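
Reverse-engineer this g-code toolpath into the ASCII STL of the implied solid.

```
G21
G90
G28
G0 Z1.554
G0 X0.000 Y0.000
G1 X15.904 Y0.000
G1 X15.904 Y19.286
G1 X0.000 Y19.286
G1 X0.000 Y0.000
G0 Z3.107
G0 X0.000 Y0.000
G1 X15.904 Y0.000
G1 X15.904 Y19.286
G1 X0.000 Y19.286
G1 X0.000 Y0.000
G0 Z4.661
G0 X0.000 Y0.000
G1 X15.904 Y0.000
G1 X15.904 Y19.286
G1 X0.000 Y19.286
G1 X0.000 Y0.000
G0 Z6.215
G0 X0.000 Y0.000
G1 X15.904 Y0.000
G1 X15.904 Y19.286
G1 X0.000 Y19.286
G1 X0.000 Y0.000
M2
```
solid part
  facet normal 0.0000 0.0000 -1.0000
    outer loop
      vertex 15.904 19.286 0.000
      vertex 15.904 0.000 0.000
      vertex 0.000 0.000 0.000
    endloop
  endfacet
  facet normal 0.0000 0.0000 -1.0000
    outer loop
      vertex 0.000 19.286 0.000
      vertex 15.904 19.286 0.000
      vertex 0.000 0.000 0.000
    endloop
  endfacet
  facet normal 0.0000 0.0000 1.0000
    outer loop
      vertex 0.000 0.000 6.215
      vertex 15.904 0.000 6.215
      vertex 15.904 19.286 6.215
    endloop
  endfacet
  facet normal 0.0000 0.0000 1.0000
    outer loop
      vertex 0.000 0.000 6.215
      vertex 15.904 19.286 6.215
      vertex 0.000 19.286 6.215
    endloop
  endfacet
  facet normal 0.0000 -1.0000 0.0000
    outer loop
      vertex 0.000 0.000 0.000
      vertex 15.904 0.000 0.000
      vertex 15.904 0.000 6.215
    endloop
  endfacet
  facet normal 0.0000 -1.0000 0.0000
    outer loop
      vertex 0.000 0.000 0.000
      vertex 15.904 0.000 6.215
      vertex 0.000 0.000 6.215
    endloop
  endfacet
  facet normal 0.0000 1.0000 0.0000
    outer loop
      vertex 15.904 19.286 6.215
      vertex 15.904 19.286 0.000
      vertex 0.000 19.286 0.000
    endloop
  endfacet
  facet normal 0.0000 1.0000 0.0000
    outer loop
      vertex 0.000 19.286 6.215
      vertex 15.904 19.286 6.215
      vertex 0.000 19.286 0.000
    endloop
  endfacet
  facet normal -1.0000 0.0000 0.0000
    outer loop
      vertex 0.000 19.286 6.215
      vertex 0.000 19.286 0.000
      vertex 0.000 0.000 0.000
    endloop
  endfacet
  facet normal -1.0000 0.0000 0.0000
    outer loop
      vertex 0.000 0.000 6.215
      vertex 0.000 19.286 6.215
      vertex 0.000 0.000 0.000
    endloop
  endfacet
  facet normal 1.0000 0.0000 0.0000
    outer loop
      vertex 15.904 0.000 0.000
      vertex 15.904 19.286 0.000
      vertex 15.904 19.286 6.215
    endloop
  endfacet
  facet normal 1.0000 0.0000 0.0000
    outer loop
      vertex 15.904 0.000 0.000
      vertex 15.904 19.286 6.215
      vertex 15.904 0.000 6.215
    endloop
  endfacet
endsolid part

The G0 Z moves step by Δz≈1.554 mm. Every layer's G1 loop is the same polygon, so the solid is a straight extrusion of it from z=0 to z≈6.21. Closing with flat bottom and top caps and triangulating gives 12 facets — a rectangular box, roughly 15.9 × 19.3 mm footprint and 6.21 mm tall.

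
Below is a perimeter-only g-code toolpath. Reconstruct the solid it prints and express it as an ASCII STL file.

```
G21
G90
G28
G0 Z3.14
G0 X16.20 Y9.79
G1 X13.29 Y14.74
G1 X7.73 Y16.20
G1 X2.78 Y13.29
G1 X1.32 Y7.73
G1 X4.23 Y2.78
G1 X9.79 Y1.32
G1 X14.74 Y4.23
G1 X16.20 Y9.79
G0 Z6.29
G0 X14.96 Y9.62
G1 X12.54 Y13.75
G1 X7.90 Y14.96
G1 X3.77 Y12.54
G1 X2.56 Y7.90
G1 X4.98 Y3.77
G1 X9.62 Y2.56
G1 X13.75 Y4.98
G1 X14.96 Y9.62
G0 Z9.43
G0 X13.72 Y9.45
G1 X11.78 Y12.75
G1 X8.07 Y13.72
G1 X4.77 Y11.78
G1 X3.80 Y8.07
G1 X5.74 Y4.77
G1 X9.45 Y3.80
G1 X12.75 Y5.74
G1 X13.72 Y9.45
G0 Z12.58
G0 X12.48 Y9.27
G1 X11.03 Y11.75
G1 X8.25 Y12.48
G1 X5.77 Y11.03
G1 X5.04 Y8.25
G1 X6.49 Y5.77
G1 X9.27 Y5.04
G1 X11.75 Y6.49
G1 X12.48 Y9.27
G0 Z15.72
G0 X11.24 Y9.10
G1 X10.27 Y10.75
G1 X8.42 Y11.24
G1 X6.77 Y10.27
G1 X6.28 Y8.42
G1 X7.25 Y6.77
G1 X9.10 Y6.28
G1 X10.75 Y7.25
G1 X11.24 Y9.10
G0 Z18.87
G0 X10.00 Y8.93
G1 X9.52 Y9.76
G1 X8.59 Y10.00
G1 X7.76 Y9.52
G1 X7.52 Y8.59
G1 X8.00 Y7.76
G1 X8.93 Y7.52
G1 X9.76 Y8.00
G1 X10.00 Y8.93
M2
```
solid part
  facet normal 0.0000 0.0000 -1.0000
    outer loop
      vertex 7.56 17.44 0.00
      vertex 14.05 15.74 0.00
      vertex 17.44 9.96 0.00
    endloop
  endfacet
  facet normal 0.0000 0.0000 -1.0000
    outer loop
      vertex 1.78 14.05 0.00
      vertex 7.56 17.44 0.00
      vertex 17.44 9.96 0.00
    endloop
  endfacet
  facet normal 0.0000 0.0000 -1.0000
    outer loop
      vertex 0.08 7.56 0.00
      vertex 1.78 14.05 0.00
      vertex 17.44 9.96 0.00
    endloop
  endfacet
  facet normal 0.0000 0.0000 -1.0000
    outer loop
      vertex 3.47 1.78 0.00
      vertex 0.08 7.56 0.00
      vertex 17.44 9.96 0.00
    endloop
  endfacet
  facet normal 0.0000 0.0000 -1.0000
    outer loop
      vertex 9.96 0.08 0.00
      vertex 3.47 1.78 0.00
      vertex 17.44 9.96 0.00
    endloop
  endfacet
  facet normal 0.0000 0.0000 -1.0000
    outer loop
      vertex 15.74 3.47 0.00
      vertex 9.96 0.08 0.00
      vertex 17.44 9.96 0.00
    endloop
  endfacet
  facet normal 0.8096 0.4748 0.3452
    outer loop
      vertex 17.44 9.96 0.00
      vertex 14.05 15.74 0.00
      vertex 8.76 8.76 22.01
    endloop
  endfacet
  facet normal 0.2378 0.9079 0.3451
    outer loop
      vertex 14.05 15.74 0.00
      vertex 7.56 17.44 0.00
      vertex 8.76 8.76 22.01
    endloop
  endfacet
  facet normal -0.4748 0.8096 0.3452
    outer loop
      vertex 7.56 17.44 0.00
      vertex 1.78 14.05 0.00
      vertex 8.76 8.76 22.01
    endloop
  endfacet
  facet normal -0.9079 0.2378 0.3451
    outer loop
      vertex 1.78 14.05 0.00
      vertex 0.08 7.56 0.00
      vertex 8.76 8.76 22.01
    endloop
  endfacet
  facet normal -0.8096 -0.4748 0.3452
    outer loop
      vertex 0.08 7.56 0.00
      vertex 3.47 1.78 0.00
      vertex 8.76 8.76 22.01
    endloop
  endfacet
  facet normal -0.2378 -0.9079 0.3451
    outer loop
      vertex 3.47 1.78 0.00
      vertex 9.96 0.08 0.00
      vertex 8.76 8.76 22.01
    endloop
  endfacet
  facet normal 0.4748 -0.8096 0.3452
    outer loop
      vertex 9.96 0.08 0.00
      vertex 15.74 3.47 0.00
      vertex 8.76 8.76 22.01
    endloop
  endfacet
  facet normal 0.9079 -0.2378 0.3451
    outer loop
      vertex 15.74 3.47 0.00
      vertex 17.44 9.96 0.00
      vertex 8.76 8.76 22.01
    endloop
  endfacet
endsolid part

The G0 Z moves step by Δz≈3.14 mm. The G1 loops shrink linearly with z, so the solid tapers from its base footprint up to z≈22. Closing with a flat bottom cap and the tapered top and triangulating gives 14 facets — a regular 8-sided pyramid, base circumscribed radius ≈ 8.76 mm, apex at z ≈ 22 mm.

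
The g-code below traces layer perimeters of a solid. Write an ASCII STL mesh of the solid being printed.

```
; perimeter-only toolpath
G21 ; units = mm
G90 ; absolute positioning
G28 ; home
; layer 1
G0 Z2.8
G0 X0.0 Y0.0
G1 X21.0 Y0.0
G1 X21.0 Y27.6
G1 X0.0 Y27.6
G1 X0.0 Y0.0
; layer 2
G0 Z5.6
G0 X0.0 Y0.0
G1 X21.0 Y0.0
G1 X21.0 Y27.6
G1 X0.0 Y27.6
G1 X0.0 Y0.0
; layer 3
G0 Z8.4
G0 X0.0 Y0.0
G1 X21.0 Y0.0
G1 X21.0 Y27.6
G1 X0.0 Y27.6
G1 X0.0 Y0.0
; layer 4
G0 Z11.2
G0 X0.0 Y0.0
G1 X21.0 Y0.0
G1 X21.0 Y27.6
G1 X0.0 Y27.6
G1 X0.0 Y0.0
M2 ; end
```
solid part
  facet normal 0.0000 0.0000 -1.0000
    outer loop
      vertex 21.0 27.6 0.0
      vertex 21.0 0.0 0.0
      vertex 0.0 0.0 0.0
    endloop
  endfacet
  facet normal 0.0000 0.0000 -1.0000
    outer loop
      vertex 0.0 27.6 0.0
      vertex 21.0 27.6 0.0
      vertex 0.0 0.0 0.0
    endloop
  endfacet
  facet normal 0.0000 0.0000 1.0000
    outer loop
      vertex 0.0 0.0 11.2
      vertex 21.0 0.0 11.2
      vertex 21.0 27.6 11.2
    endloop
  endfacet
  facet normal 0.0000 0.0000 1.0000
    outer loop
      vertex 0.0 0.0 11.2
      vertex 21.0 27.6 11.2
      vertex 0.0 27.6 11.2
    endloop
  endfacet
  facet normal 0.0000 -1.0000 0.0000
    outer loop
      vertex 0.0 0.0 0.0
      vertex 21.0 0.0 0.0
      vertex 21.0 0.0 11.2
    endloop
  endfacet
  facet normal 0.0000 -1.0000 0.0000
    outer loop
      vertex 0.0 0.0 0.0
      vertex 21.0 0.0 11.2
      vertex 0.0 0.0 11.2
    endloop
  endfacet
  facet normal 0.0000 1.0000 0.0000
    outer loop
      vertex 21.0 27.6 11.2
      vertex 21.0 27.6 0.0
      vertex 0.0 27.6 0.0
    endloop
  endfacet
  facet normal 0.0000 1.0000 0.0000
    outer loop
      vertex 0.0 27.6 11.2
      vertex 21.0 27.6 11.2
      vertex 0.0 27.6 0.0
    endloop
  endfacet
  facet normal -1.0000 0.0000 0.0000
    outer loop
      vertex 0.0 27.6 11.2
      vertex 0.0 27.6 0.0
      vertex 0.0 0.0 0.0
    endloop
  endfacet
  facet normal -1.0000 0.0000 0.0000
    outer loop
      vertex 0.0 0.0 11.2
      vertex 0.0 27.6 11.2
      vertex 0.0 0.0 0.0
    endloop
  endfacet
  facet normal 1.0000 0.0000 0.0000
    outer loop
      vertex 21.0 0.0 0.0
      vertex 21.0 27.6 0.0
      vertex 21.0 27.6 11.2
    endloop
  endfacet
  facet normal 1.0000 0.0000 0.0000
    outer loop
      vertex 21.0 0.0 0.0
      vertex 21.0 27.6 11.2
      vertex 21.0 0.0 11.2
    endloop
  endfacet
endsolid part

The G0 Z moves step by Δz≈2.8 mm. Every layer's G1 loop is the same polygon, so the solid is a straight extrusion of it from z=0 to z≈11.2. Closing with flat bottom and top caps and triangulating gives 12 facets — a rectangular box, roughly 21 × 27.6 mm footprint and 11.2 mm tall.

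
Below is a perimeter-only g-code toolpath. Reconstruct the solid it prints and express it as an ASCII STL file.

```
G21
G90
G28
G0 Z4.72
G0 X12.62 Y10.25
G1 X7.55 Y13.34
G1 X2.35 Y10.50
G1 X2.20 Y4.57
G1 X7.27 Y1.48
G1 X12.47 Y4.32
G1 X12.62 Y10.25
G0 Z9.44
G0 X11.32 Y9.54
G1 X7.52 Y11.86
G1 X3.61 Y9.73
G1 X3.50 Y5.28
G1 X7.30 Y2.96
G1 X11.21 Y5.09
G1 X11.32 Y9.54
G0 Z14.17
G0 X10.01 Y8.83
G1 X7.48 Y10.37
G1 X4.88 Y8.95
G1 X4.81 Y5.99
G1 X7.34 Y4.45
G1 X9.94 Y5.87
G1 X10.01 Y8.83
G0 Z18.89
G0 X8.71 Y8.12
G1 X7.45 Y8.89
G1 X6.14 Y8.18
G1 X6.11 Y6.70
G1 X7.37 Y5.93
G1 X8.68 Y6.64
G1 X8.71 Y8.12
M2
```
solid part
  facet normal 0.0000 0.0000 -1.0000
    outer loop
      vertex 1.08 11.27 0.00
      vertex 7.59 14.82 0.00
      vertex 13.92 10.96 0.00
    endloop
  endfacet
  facet normal 0.0000 0.0000 -1.0000
    outer loop
      vertex 0.90 3.86 0.00
      vertex 1.08 11.27 0.00
      vertex 13.92 10.96 0.00
    endloop
  endfacet
  facet normal 0.0000 0.0000 -1.0000
    outer loop
      vertex 7.23 0.00 0.00
      vertex 0.90 3.86 0.00
      vertex 13.92 10.96 0.00
    endloop
  endfacet
  facet normal 0.0000 0.0000 -1.0000
    outer loop
      vertex 13.74 3.55 0.00
      vertex 7.23 0.00 0.00
      vertex 13.92 10.96 0.00
    endloop
  endfacet
  facet normal 0.5024 0.8239 0.2624
    outer loop
      vertex 13.92 10.96 0.00
      vertex 7.59 14.82 0.00
      vertex 7.41 7.41 23.61
    endloop
  endfacet
  facet normal -0.4620 0.8472 0.2624
    outer loop
      vertex 7.59 14.82 0.00
      vertex 1.08 11.27 0.00
      vertex 7.41 7.41 23.61
    endloop
  endfacet
  facet normal -0.9647 0.0234 0.2625
    outer loop
      vertex 1.08 11.27 0.00
      vertex 0.90 3.86 0.00
      vertex 7.41 7.41 23.61
    endloop
  endfacet
  facet normal -0.5024 -0.8239 0.2624
    outer loop
      vertex 0.90 3.86 0.00
      vertex 7.23 0.00 0.00
      vertex 7.41 7.41 23.61
    endloop
  endfacet
  facet normal 0.4620 -0.8472 0.2624
    outer loop
      vertex 7.23 0.00 0.00
      vertex 13.74 3.55 0.00
      vertex 7.41 7.41 23.61
    endloop
  endfacet
  facet normal 0.9647 -0.0234 0.2625
    outer loop
      vertex 13.74 3.55 0.00
      vertex 13.92 10.96 0.00
      vertex 7.41 7.41 23.61
    endloop
  endfacet
endsolid part

The G0 Z moves step by Δz≈4.72 mm. The G1 loops shrink linearly with z, so the solid tapers from its base footprint up to z≈23.6. Closing with a flat bottom cap and the tapered top and triangulating gives 10 facets — a regular 6-sided pyramid, base circumscribed radius ≈ 7.41 mm, apex at z ≈ 23.6 mm.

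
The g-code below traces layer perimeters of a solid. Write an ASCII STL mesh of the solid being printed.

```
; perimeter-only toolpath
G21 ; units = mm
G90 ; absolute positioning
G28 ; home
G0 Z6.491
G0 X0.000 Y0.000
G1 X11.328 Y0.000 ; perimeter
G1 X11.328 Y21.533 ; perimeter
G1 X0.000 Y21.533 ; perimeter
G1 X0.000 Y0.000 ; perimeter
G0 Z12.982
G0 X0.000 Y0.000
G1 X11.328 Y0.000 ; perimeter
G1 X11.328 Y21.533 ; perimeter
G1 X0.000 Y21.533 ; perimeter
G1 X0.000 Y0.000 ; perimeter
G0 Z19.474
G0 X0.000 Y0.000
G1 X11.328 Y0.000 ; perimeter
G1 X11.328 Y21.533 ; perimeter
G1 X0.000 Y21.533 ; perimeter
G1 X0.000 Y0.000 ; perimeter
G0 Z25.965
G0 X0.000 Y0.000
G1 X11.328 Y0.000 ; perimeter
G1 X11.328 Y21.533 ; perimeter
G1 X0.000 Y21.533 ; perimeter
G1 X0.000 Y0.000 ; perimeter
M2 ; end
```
solid part
  facet normal 0.0000 0.0000 -1.0000
    outer loop
      vertex 11.328 21.533 0.000
      vertex 11.328 0.000 0.000
      vertex 0.000 0.000 0.000
    endloop
  endfacet
  facet normal 0.0000 0.0000 -1.0000
    outer loop
      vertex 0.000 21.533 0.000
      vertex 11.328 21.533 0.000
      vertex 0.000 0.000 0.000
    endloop
  endfacet
  facet normal 0.0000 0.0000 1.0000
    outer loop
      vertex 0.000 0.000 25.965
      vertex 11.328 0.000 25.965
      vertex 11.328 21.533 25.965
    endloop
  endfacet
  facet normal 0.0000 0.0000 1.0000
    outer loop
      vertex 0.000 0.000 25.965
      vertex 11.328 21.533 25.965
      vertex 0.000 21.533 25.965
    endloop
  endfacet
  facet normal 0.0000 -1.0000 0.0000
    outer loop
      vertex 0.000 0.000 0.000
      vertex 11.328 0.000 0.000
      vertex 11.328 0.000 25.965
    endloop
  endfacet
  facet normal 0.0000 -1.0000 0.0000
    outer loop
      vertex 0.000 0.000 0.000
      vertex 11.328 0.000 25.965
      vertex 0.000 0.000 25.965
    endloop
  endfacet
  facet normal 0.0000 1.0000 0.0000
    outer loop
      vertex 11.328 21.533 25.965
      vertex 11.328 21.533 0.000
      vertex 0.000 21.533 0.000
    endloop
  endfacet
  facet normal 0.0000 1.0000 0.0000
    outer loop
      vertex 0.000 21.533 25.965
      vertex 11.328 21.533 25.965
      vertex 0.000 21.533 0.000
    endloop
  endfacet
  facet normal -1.0000 0.0000 0.0000
    outer loop
      vertex 0.000 21.533 25.965
      vertex 0.000 21.533 0.000
      vertex 0.000 0.000 0.000
    endloop
  endfacet
  facet normal -1.0000 0.0000 0.0000
    outer loop
      vertex 0.000 0.000 25.965
      vertex 0.000 21.533 25.965
      vertex 0.000 0.000 0.000
    endloop
  endfacet
  facet normal 1.0000 0.0000 0.0000
    outer loop
      vertex 11.328 0.000 0.000
      vertex 11.328 21.533 0.000
      vertex 11.328 21.533 25.965
    endloop
  endfacet
  facet normal 1.0000 0.0000 0.0000
    outer loop
      vertex 11.328 0.000 0.000
      vertex 11.328 21.533 25.965
      vertex 11.328 0.000 25.965
    endloop
  endfacet
endsolid part

The G0 Z moves step by Δz≈6.491 mm. Every layer's G1 loop is the same polygon, so the solid is a straight extrusion of it from z=0 to z≈26. Closing with flat bottom and top caps and triangulating gives 12 facets — a rectangular box, roughly 11.3 × 21.5 mm footprint and 26 mm tall.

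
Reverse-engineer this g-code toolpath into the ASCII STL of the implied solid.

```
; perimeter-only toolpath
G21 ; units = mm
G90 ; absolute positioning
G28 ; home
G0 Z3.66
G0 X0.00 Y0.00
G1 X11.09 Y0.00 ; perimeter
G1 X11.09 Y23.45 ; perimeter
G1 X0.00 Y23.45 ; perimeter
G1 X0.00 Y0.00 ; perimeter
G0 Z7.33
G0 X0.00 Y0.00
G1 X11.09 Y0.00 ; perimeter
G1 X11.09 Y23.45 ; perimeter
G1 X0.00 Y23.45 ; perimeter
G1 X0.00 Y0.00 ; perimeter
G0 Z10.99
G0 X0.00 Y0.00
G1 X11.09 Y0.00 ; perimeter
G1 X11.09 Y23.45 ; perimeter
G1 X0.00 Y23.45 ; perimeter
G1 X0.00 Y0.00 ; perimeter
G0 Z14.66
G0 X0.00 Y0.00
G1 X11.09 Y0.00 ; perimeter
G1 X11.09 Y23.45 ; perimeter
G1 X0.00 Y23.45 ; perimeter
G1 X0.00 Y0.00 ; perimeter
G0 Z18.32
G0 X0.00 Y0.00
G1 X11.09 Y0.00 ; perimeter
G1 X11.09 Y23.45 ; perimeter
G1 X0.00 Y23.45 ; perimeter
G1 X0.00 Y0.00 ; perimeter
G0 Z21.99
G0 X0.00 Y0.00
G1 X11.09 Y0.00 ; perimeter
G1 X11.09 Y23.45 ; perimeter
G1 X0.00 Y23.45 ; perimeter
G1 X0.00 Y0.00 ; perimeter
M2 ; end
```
solid part
  facet normal 0.0000 0.0000 -1.0000
    outer loop
      vertex 11.09 23.45 0.00
      vertex 11.09 0.00 0.00
      vertex 0.00 0.00 0.00
    endloop
  endfacet
  facet normal 0.0000 0.0000 -1.0000
    outer loop
      vertex 0.00 23.45 0.00
      vertex 11.09 23.45 0.00
      vertex 0.00 0.00 0.00
    endloop
  endfacet
  facet normal 0.0000 0.0000 1.0000
    outer loop
      vertex 0.00 0.00 21.99
      vertex 11.09 0.00 21.99
      vertex 11.09 23.45 21.99
    endloop
  endfacet
  facet normal 0.0000 0.0000 1.0000
    outer loop
      vertex 0.00 0.00 21.99
      vertex 11.09 23.45 21.99
      vertex 0.00 23.45 21.99
    endloop
  endfacet
  facet normal 0.0000 -1.0000 0.0000
    outer loop
      vertex 0.00 0.00 0.00
      vertex 11.09 0.00 0.00
      vertex 11.09 0.00 21.99
    endloop
  endfacet
  facet normal 0.0000 -1.0000 0.0000
    outer loop
      vertex 0.00 0.00 0.00
      vertex 11.09 0.00 21.99
      vertex 0.00 0.00 21.99
    endloop
  endfacet
  facet normal 0.0000 1.0000 0.0000
    outer loop
      vertex 11.09 23.45 21.99
      vertex 11.09 23.45 0.00
      vertex 0.00 23.45 0.00
    endloop
  endfacet
  facet normal 0.0000 1.0000 0.0000
    outer loop
      vertex 0.00 23.45 21.99
      vertex 11.09 23.45 21.99
      vertex 0.00 23.45 0.00
    endloop
  endfacet
  facet normal -1.0000 0.0000 0.0000
    outer loop
      vertex 0.00 23.45 21.99
      vertex 0.00 23.45 0.00
      vertex 0.00 0.00 0.00
    endloop
  endfacet
  facet normal -1.0000 0.0000 0.0000
    outer loop
      vertex 0.00 0.00 21.99
      vertex 0.00 23.45 21.99
      vertex 0.00 0.00 0.00
    endloop
  endfacet
  facet normal 1.0000 0.0000 0.0000
    outer loop
      vertex 11.09 0.00 0.00
      vertex 11.09 23.45 0.00
      vertex 11.09 23.45 21.99
    endloop
  endfacet
  facet normal 1.0000 0.0000 0.0000
    outer loop
      vertex 11.09 0.00 0.00
      vertex 11.09 23.45 21.99
      vertex 11.09 0.00 21.99
    endloop
  endfacet
endsolid part

The G0 Z moves step by Δz≈3.66 mm. Every layer's G1 loop is the same polygon, so the solid is a straight extrusion of it from z=0 to z≈22. Closing with flat bottom and top caps and triangulating gives 12 facets — a rectangular box, roughly 11.1 × 23.4 mm footprint and 22 mm tall.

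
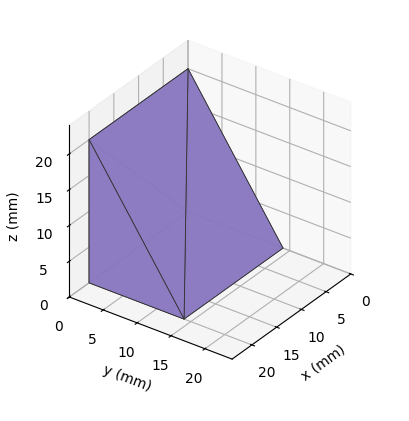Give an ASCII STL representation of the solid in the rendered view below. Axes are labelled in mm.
Reading the render: the shape is a wedge (ramp): 20 × 14 mm base, rising to 20 mm along the y=0 edge and sloping linearly to z=0 at y=14 (dimensions read to the nearest mm from the axis ticks). For the STL, each face is triangulated and given an outward normal.

solid part
  facet normal 0.0000 0.0000 -1.0000
    outer loop
      vertex 20.00 14.00 0.00
      vertex 20.00 0.00 0.00
      vertex 0.00 0.00 0.00
    endloop
  endfacet
  facet normal 0.0000 0.0000 -1.0000
    outer loop
      vertex 0.00 14.00 0.00
      vertex 20.00 14.00 0.00
      vertex 0.00 0.00 0.00
    endloop
  endfacet
  facet normal 0.0000 -1.0000 0.0000
    outer loop
      vertex 0.00 0.00 0.00
      vertex 20.00 0.00 0.00
      vertex 20.00 0.00 20.00
    endloop
  endfacet
  facet normal 0.0000 -1.0000 0.0000
    outer loop
      vertex 0.00 0.00 0.00
      vertex 20.00 0.00 20.00
      vertex 0.00 0.00 20.00
    endloop
  endfacet
  facet normal 0.0000 0.8192 0.5735
    outer loop
      vertex 0.00 0.00 20.00
      vertex 20.00 0.00 20.00
      vertex 20.00 14.00 0.00
    endloop
  endfacet
  facet normal 0.0000 0.8192 0.5735
    outer loop
      vertex 0.00 0.00 20.00
      vertex 20.00 14.00 0.00
      vertex 0.00 14.00 0.00
    endloop
  endfacet
  facet normal -1.0000 0.0000 0.0000
    outer loop
      vertex 0.00 0.00 20.00
      vertex 0.00 14.00 0.00
      vertex 0.00 0.00 0.00
    endloop
  endfacet
  facet normal 1.0000 0.0000 0.0000
    outer loop
      vertex 20.00 0.00 0.00
      vertex 20.00 14.00 0.00
      vertex 20.00 0.00 20.00
    endloop
  endfacet
endsolid part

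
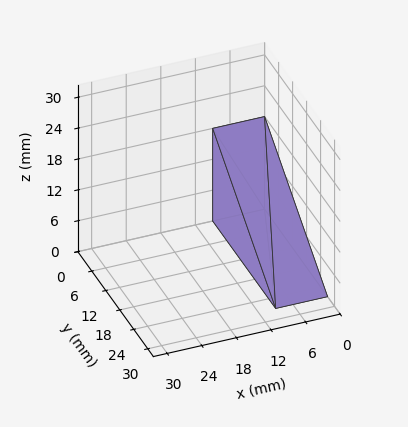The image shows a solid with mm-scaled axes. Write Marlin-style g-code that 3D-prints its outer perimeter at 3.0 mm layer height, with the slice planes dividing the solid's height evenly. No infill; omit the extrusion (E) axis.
Reading the render: the shape is a wedge (ramp): 9 × 27 mm base, rising to 18 mm along the y=0 edge and sloping linearly to z=0 at y=27 (dimensions read to the nearest mm from the axis ticks). For the g-code, the solid's height is divided into equal slices at the stated Δz and each level perimeter traced with G1 moves after a G0 lift.

; perimeter-only toolpath
G21 ; units = mm
G90 ; absolute positioning
G28 ; home
; layer 1
G0 Z3.0
G0 X0.0 Y0.0
G1 X9.0 Y0.0
G1 X9.0 Y22.5
G1 X0.0 Y22.5
G1 X0.0 Y0.0
; layer 2
G0 Z6.0
G0 X0.0 Y0.0
G1 X9.0 Y0.0
G1 X9.0 Y18.0
G1 X0.0 Y18.0
G1 X0.0 Y0.0
; layer 3
G0 Z9.0
G0 X0.0 Y0.0
G1 X9.0 Y0.0
G1 X9.0 Y13.5
G1 X0.0 Y13.5
G1 X0.0 Y0.0
; layer 4
G0 Z12.0
G0 X0.0 Y0.0
G1 X9.0 Y0.0
G1 X9.0 Y9.0
G1 X0.0 Y9.0
G1 X0.0 Y0.0
; layer 5
G0 Z15.0
G0 X0.0 Y0.0
G1 X9.0 Y0.0
G1 X9.0 Y4.5
G1 X0.0 Y4.5
G1 X0.0 Y0.0
M2 ; end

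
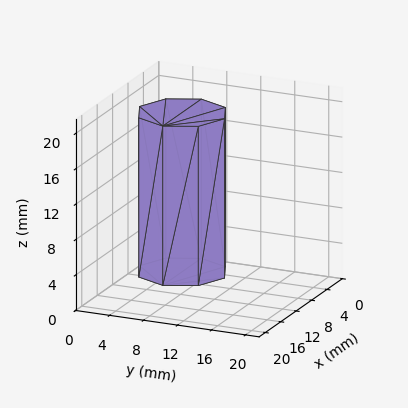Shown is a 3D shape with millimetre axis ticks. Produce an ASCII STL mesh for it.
Reading the render: the shape is a regular 8-sided prism (a cylinder approximated with 8 flat sides), circumscribed radius ≈ 5 mm, height ≈ 18 mm (dimensions read to the nearest mm from the axis ticks). For the STL, each face is triangulated and given an outward normal.

solid part
  facet normal 0.0000 0.0000 -1.0000
    outer loop
      vertex 5.0 10.0 0.0
      vertex 8.5 8.5 0.0
      vertex 10.0 5.0 0.0
    endloop
  endfacet
  facet normal 0.0000 0.0000 -1.0000
    outer loop
      vertex 1.5 8.5 0.0
      vertex 5.0 10.0 0.0
      vertex 10.0 5.0 0.0
    endloop
  endfacet
  facet normal 0.0000 0.0000 -1.0000
    outer loop
      vertex 0.0 5.0 0.0
      vertex 1.5 8.5 0.0
      vertex 10.0 5.0 0.0
    endloop
  endfacet
  facet normal 0.0000 0.0000 -1.0000
    outer loop
      vertex 1.5 1.5 0.0
      vertex 0.0 5.0 0.0
      vertex 10.0 5.0 0.0
    endloop
  endfacet
  facet normal 0.0000 0.0000 -1.0000
    outer loop
      vertex 5.0 0.0 0.0
      vertex 1.5 1.5 0.0
      vertex 10.0 5.0 0.0
    endloop
  endfacet
  facet normal 0.0000 0.0000 -1.0000
    outer loop
      vertex 8.5 1.5 0.0
      vertex 5.0 0.0 0.0
      vertex 10.0 5.0 0.0
    endloop
  endfacet
  facet normal 0.0000 0.0000 1.0000
    outer loop
      vertex 10.0 5.0 18.0
      vertex 8.5 8.5 18.0
      vertex 5.0 10.0 18.0
    endloop
  endfacet
  facet normal 0.0000 0.0000 1.0000
    outer loop
      vertex 10.0 5.0 18.0
      vertex 5.0 10.0 18.0
      vertex 1.5 8.5 18.0
    endloop
  endfacet
  facet normal 0.0000 0.0000 1.0000
    outer loop
      vertex 10.0 5.0 18.0
      vertex 1.5 8.5 18.0
      vertex 0.0 5.0 18.0
    endloop
  endfacet
  facet normal 0.0000 0.0000 1.0000
    outer loop
      vertex 10.0 5.0 18.0
      vertex 0.0 5.0 18.0
      vertex 1.5 1.5 18.0
    endloop
  endfacet
  facet normal 0.0000 0.0000 1.0000
    outer loop
      vertex 10.0 5.0 18.0
      vertex 1.5 1.5 18.0
      vertex 5.0 0.0 18.0
    endloop
  endfacet
  facet normal 0.0000 0.0000 1.0000
    outer loop
      vertex 10.0 5.0 18.0
      vertex 5.0 0.0 18.0
      vertex 8.5 1.5 18.0
    endloop
  endfacet
  facet normal 0.9191 0.3939 0.0000
    outer loop
      vertex 10.0 5.0 0.0
      vertex 8.5 8.5 0.0
      vertex 8.5 8.5 18.0
    endloop
  endfacet
  facet normal 0.9191 0.3939 0.0000
    outer loop
      vertex 10.0 5.0 0.0
      vertex 8.5 8.5 18.0
      vertex 10.0 5.0 18.0
    endloop
  endfacet
  facet normal 0.3939 0.9191 0.0000
    outer loop
      vertex 8.5 8.5 0.0
      vertex 5.0 10.0 0.0
      vertex 5.0 10.0 18.0
    endloop
  endfacet
  facet normal 0.3939 0.9191 0.0000
    outer loop
      vertex 8.5 8.5 0.0
      vertex 5.0 10.0 18.0
      vertex 8.5 8.5 18.0
    endloop
  endfacet
  facet normal -0.3939 0.9191 0.0000
    outer loop
      vertex 5.0 10.0 0.0
      vertex 1.5 8.5 0.0
      vertex 1.5 8.5 18.0
    endloop
  endfacet
  facet normal -0.3939 0.9191 0.0000
    outer loop
      vertex 5.0 10.0 0.0
      vertex 1.5 8.5 18.0
      vertex 5.0 10.0 18.0
    endloop
  endfacet
  facet normal -0.9191 0.3939 0.0000
    outer loop
      vertex 1.5 8.5 0.0
      vertex 0.0 5.0 0.0
      vertex 0.0 5.0 18.0
    endloop
  endfacet
  facet normal -0.9191 0.3939 0.0000
    outer loop
      vertex 1.5 8.5 0.0
      vertex 0.0 5.0 18.0
      vertex 1.5 8.5 18.0
    endloop
  endfacet
  facet normal -0.9191 -0.3939 0.0000
    outer loop
      vertex 0.0 5.0 0.0
      vertex 1.5 1.5 0.0
      vertex 1.5 1.5 18.0
    endloop
  endfacet
  facet normal -0.9191 -0.3939 0.0000
    outer loop
      vertex 0.0 5.0 0.0
      vertex 1.5 1.5 18.0
      vertex 0.0 5.0 18.0
    endloop
  endfacet
  facet normal -0.3939 -0.9191 0.0000
    outer loop
      vertex 1.5 1.5 0.0
      vertex 5.0 0.0 0.0
      vertex 5.0 0.0 18.0
    endloop
  endfacet
  facet normal -0.3939 -0.9191 0.0000
    outer loop
      vertex 1.5 1.5 0.0
      vertex 5.0 0.0 18.0
      vertex 1.5 1.5 18.0
    endloop
  endfacet
  facet normal 0.3939 -0.9191 0.0000
    outer loop
      vertex 5.0 0.0 0.0
      vertex 8.5 1.5 0.0
      vertex 8.5 1.5 18.0
    endloop
  endfacet
  facet normal 0.3939 -0.9191 0.0000
    outer loop
      vertex 5.0 0.0 0.0
      vertex 8.5 1.5 18.0
      vertex 5.0 0.0 18.0
    endloop
  endfacet
  facet normal 0.9191 -0.3939 0.0000
    outer loop
      vertex 8.5 1.5 0.0
      vertex 10.0 5.0 0.0
      vertex 10.0 5.0 18.0
    endloop
  endfacet
  facet normal 0.9191 -0.3939 0.0000
    outer loop
      vertex 8.5 1.5 0.0
      vertex 10.0 5.0 18.0
      vertex 8.5 1.5 18.0
    endloop
  endfacet
endsolid part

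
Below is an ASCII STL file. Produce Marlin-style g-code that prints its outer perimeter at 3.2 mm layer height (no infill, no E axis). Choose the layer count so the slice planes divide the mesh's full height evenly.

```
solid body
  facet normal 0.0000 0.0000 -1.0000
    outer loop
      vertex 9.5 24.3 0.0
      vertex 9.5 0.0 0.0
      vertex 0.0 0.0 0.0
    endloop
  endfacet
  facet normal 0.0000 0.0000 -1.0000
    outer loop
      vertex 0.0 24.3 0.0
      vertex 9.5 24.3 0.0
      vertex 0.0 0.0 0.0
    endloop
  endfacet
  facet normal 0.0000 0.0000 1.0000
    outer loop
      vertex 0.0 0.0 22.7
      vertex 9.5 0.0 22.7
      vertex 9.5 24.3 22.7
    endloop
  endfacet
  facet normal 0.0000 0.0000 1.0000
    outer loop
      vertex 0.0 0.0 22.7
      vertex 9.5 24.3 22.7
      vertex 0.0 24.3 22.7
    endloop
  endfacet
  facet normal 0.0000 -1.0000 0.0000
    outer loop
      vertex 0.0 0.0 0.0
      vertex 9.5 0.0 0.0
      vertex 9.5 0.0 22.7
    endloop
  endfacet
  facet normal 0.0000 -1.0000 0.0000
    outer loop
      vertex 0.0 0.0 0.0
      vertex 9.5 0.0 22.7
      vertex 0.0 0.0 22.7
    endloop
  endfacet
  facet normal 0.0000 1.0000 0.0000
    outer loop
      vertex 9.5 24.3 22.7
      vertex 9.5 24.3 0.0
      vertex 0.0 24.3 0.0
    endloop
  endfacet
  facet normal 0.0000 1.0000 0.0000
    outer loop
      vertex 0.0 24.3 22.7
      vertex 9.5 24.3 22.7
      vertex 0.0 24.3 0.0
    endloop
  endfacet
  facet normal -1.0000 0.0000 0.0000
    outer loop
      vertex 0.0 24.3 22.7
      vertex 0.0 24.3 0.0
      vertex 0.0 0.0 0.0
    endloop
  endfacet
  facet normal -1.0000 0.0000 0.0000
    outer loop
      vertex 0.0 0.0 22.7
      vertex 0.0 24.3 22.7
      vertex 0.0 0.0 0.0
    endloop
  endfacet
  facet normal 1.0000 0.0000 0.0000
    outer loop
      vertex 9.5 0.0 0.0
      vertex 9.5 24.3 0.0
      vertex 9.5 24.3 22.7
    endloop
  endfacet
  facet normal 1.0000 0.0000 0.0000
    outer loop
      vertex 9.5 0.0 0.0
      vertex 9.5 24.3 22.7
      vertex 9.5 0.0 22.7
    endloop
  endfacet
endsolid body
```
; perimeter-only toolpath
G21 ; units = mm
G90 ; absolute positioning
G28 ; home
; layer 1
G0 Z3.2
G0 X0.0 Y0.0
G1 X9.5 Y0.0
G1 X9.5 Y24.3
G1 X0.0 Y24.3
G1 X0.0 Y0.0
; layer 2
G0 Z6.5
G0 X0.0 Y0.0
G1 X9.5 Y0.0
G1 X9.5 Y24.3
G1 X0.0 Y24.3
G1 X0.0 Y0.0
; layer 3
G0 Z9.7
G0 X0.0 Y0.0
G1 X9.5 Y0.0
G1 X9.5 Y24.3
G1 X0.0 Y24.3
G1 X0.0 Y0.0
; layer 4
G0 Z13.0
G0 X0.0 Y0.0
G1 X9.5 Y0.0
G1 X9.5 Y24.3
G1 X0.0 Y24.3
G1 X0.0 Y0.0
; layer 5
G0 Z16.2
G0 X0.0 Y0.0
G1 X9.5 Y0.0
G1 X9.5 Y24.3
G1 X0.0 Y24.3
G1 X0.0 Y0.0
; layer 6
G0 Z19.5
G0 X0.0 Y0.0
G1 X9.5 Y0.0
G1 X9.5 Y24.3
G1 X0.0 Y24.3
G1 X0.0 Y0.0
; layer 7
G0 Z22.7
G0 X0.0 Y0.0
G1 X9.5 Y0.0
G1 X9.5 Y24.3
G1 X0.0 Y24.3
G1 X0.0 Y0.0
M2 ; end

The solid is a rectangular box, roughly 9.5 × 24.3 mm footprint and 22.7 mm tall. Slicing at Δz = 3.2 mm — 7 equal slices spanning the solid's height, so layer i sits at z = i·h/7 — gives 7 non-empty perimeters. Each is a 4-segment closed polygon; G0 lifts to the layer z and rapids to the start vertex, then G1 traces the edges.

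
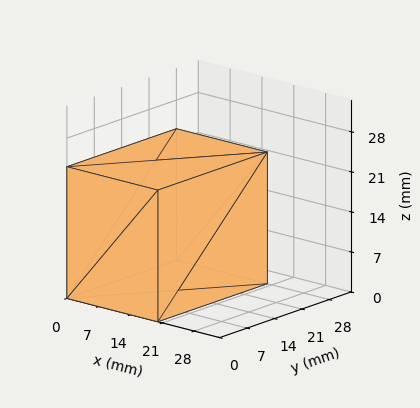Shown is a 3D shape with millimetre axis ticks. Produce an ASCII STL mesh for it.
Reading the render: the shape is a rectangular box, roughly 20 × 28 mm footprint and 23 mm tall (dimensions read to the nearest mm from the axis ticks). For the STL, each face is triangulated and given an outward normal.

solid part
  facet normal 0.0000 0.0000 -1.0000
    outer loop
      vertex 20.000 28.000 0.000
      vertex 20.000 0.000 0.000
      vertex 0.000 0.000 0.000
    endloop
  endfacet
  facet normal 0.0000 0.0000 -1.0000
    outer loop
      vertex 0.000 28.000 0.000
      vertex 20.000 28.000 0.000
      vertex 0.000 0.000 0.000
    endloop
  endfacet
  facet normal 0.0000 0.0000 1.0000
    outer loop
      vertex 0.000 0.000 23.000
      vertex 20.000 0.000 23.000
      vertex 20.000 28.000 23.000
    endloop
  endfacet
  facet normal 0.0000 0.0000 1.0000
    outer loop
      vertex 0.000 0.000 23.000
      vertex 20.000 28.000 23.000
      vertex 0.000 28.000 23.000
    endloop
  endfacet
  facet normal 0.0000 -1.0000 0.0000
    outer loop
      vertex 0.000 0.000 0.000
      vertex 20.000 0.000 0.000
      vertex 20.000 0.000 23.000
    endloop
  endfacet
  facet normal 0.0000 -1.0000 0.0000
    outer loop
      vertex 0.000 0.000 0.000
      vertex 20.000 0.000 23.000
      vertex 0.000 0.000 23.000
    endloop
  endfacet
  facet normal 0.0000 1.0000 0.0000
    outer loop
      vertex 20.000 28.000 23.000
      vertex 20.000 28.000 0.000
      vertex 0.000 28.000 0.000
    endloop
  endfacet
  facet normal 0.0000 1.0000 0.0000
    outer loop
      vertex 0.000 28.000 23.000
      vertex 20.000 28.000 23.000
      vertex 0.000 28.000 0.000
    endloop
  endfacet
  facet normal -1.0000 0.0000 0.0000
    outer loop
      vertex 0.000 28.000 23.000
      vertex 0.000 28.000 0.000
      vertex 0.000 0.000 0.000
    endloop
  endfacet
  facet normal -1.0000 0.0000 0.0000
    outer loop
      vertex 0.000 0.000 23.000
      vertex 0.000 28.000 23.000
      vertex 0.000 0.000 0.000
    endloop
  endfacet
  facet normal 1.0000 0.0000 0.0000
    outer loop
      vertex 20.000 0.000 0.000
      vertex 20.000 28.000 0.000
      vertex 20.000 28.000 23.000
    endloop
  endfacet
  facet normal 1.0000 0.0000 0.0000
    outer loop
      vertex 20.000 0.000 0.000
      vertex 20.000 28.000 23.000
      vertex 20.000 0.000 23.000
    endloop
  endfacet
endsolid part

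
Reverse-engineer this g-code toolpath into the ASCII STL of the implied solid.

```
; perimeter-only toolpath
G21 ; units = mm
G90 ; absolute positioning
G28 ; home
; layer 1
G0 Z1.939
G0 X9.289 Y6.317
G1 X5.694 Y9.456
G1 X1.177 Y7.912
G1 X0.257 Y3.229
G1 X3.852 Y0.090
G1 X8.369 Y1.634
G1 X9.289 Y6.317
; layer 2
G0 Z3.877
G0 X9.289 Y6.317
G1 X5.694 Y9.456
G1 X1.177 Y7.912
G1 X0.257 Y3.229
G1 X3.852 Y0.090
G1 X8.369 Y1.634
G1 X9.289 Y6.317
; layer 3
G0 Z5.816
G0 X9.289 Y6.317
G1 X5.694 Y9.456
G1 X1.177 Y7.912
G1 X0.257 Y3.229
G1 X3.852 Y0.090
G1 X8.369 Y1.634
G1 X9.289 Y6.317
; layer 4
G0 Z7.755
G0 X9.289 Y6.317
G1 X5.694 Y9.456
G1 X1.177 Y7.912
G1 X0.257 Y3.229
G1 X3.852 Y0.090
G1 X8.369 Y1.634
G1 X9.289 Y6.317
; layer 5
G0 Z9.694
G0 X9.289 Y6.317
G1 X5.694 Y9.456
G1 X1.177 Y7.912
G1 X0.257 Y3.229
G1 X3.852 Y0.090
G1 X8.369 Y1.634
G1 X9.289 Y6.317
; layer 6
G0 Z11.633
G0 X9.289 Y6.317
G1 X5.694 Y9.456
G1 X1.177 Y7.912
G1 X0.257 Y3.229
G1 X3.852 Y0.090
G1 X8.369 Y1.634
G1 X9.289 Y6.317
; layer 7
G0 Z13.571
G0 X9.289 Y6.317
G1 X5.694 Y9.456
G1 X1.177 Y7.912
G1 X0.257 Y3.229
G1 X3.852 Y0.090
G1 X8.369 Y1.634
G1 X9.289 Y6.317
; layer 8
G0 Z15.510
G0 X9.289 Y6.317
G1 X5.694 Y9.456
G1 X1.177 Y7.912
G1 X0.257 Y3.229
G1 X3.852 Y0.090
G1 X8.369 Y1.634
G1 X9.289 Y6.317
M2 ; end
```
solid part
  facet normal 0.0000 0.0000 -1.0000
    outer loop
      vertex 1.177 7.912 0.000
      vertex 5.694 9.456 0.000
      vertex 9.289 6.317 0.000
    endloop
  endfacet
  facet normal 0.0000 0.0000 -1.0000
    outer loop
      vertex 0.257 3.229 0.000
      vertex 1.177 7.912 0.000
      vertex 9.289 6.317 0.000
    endloop
  endfacet
  facet normal 0.0000 0.0000 -1.0000
    outer loop
      vertex 3.852 0.090 0.000
      vertex 0.257 3.229 0.000
      vertex 9.289 6.317 0.000
    endloop
  endfacet
  facet normal 0.0000 0.0000 -1.0000
    outer loop
      vertex 8.369 1.634 0.000
      vertex 3.852 0.090 0.000
      vertex 9.289 6.317 0.000
    endloop
  endfacet
  facet normal 0.0000 0.0000 1.0000
    outer loop
      vertex 9.289 6.317 15.510
      vertex 5.694 9.456 15.510
      vertex 1.177 7.912 15.510
    endloop
  endfacet
  facet normal 0.0000 0.0000 1.0000
    outer loop
      vertex 9.289 6.317 15.510
      vertex 1.177 7.912 15.510
      vertex 0.257 3.229 15.510
    endloop
  endfacet
  facet normal 0.0000 0.0000 1.0000
    outer loop
      vertex 9.289 6.317 15.510
      vertex 0.257 3.229 15.510
      vertex 3.852 0.090 15.510
    endloop
  endfacet
  facet normal 0.0000 0.0000 1.0000
    outer loop
      vertex 9.289 6.317 15.510
      vertex 3.852 0.090 15.510
      vertex 8.369 1.634 15.510
    endloop
  endfacet
  facet normal 0.6577 0.7533 0.0000
    outer loop
      vertex 9.289 6.317 0.000
      vertex 5.694 9.456 0.000
      vertex 5.694 9.456 15.510
    endloop
  endfacet
  facet normal 0.6577 0.7533 0.0000
    outer loop
      vertex 9.289 6.317 0.000
      vertex 5.694 9.456 15.510
      vertex 9.289 6.317 15.510
    endloop
  endfacet
  facet normal -0.3234 0.9462 0.0000
    outer loop
      vertex 5.694 9.456 0.000
      vertex 1.177 7.912 0.000
      vertex 1.177 7.912 15.510
    endloop
  endfacet
  facet normal -0.3234 0.9462 0.0000
    outer loop
      vertex 5.694 9.456 0.000
      vertex 1.177 7.912 15.510
      vertex 5.694 9.456 15.510
    endloop
  endfacet
  facet normal -0.9812 0.1928 0.0000
    outer loop
      vertex 1.177 7.912 0.000
      vertex 0.257 3.229 0.000
      vertex 0.257 3.229 15.510
    endloop
  endfacet
  facet normal -0.9812 0.1928 0.0000
    outer loop
      vertex 1.177 7.912 0.000
      vertex 0.257 3.229 15.510
      vertex 1.177 7.912 15.510
    endloop
  endfacet
  facet normal -0.6577 -0.7533 0.0000
    outer loop
      vertex 0.257 3.229 0.000
      vertex 3.852 0.090 0.000
      vertex 3.852 0.090 15.510
    endloop
  endfacet
  facet normal -0.6577 -0.7533 0.0000
    outer loop
      vertex 0.257 3.229 0.000
      vertex 3.852 0.090 15.510
      vertex 0.257 3.229 15.510
    endloop
  endfacet
  facet normal 0.3234 -0.9462 0.0000
    outer loop
      vertex 3.852 0.090 0.000
      vertex 8.369 1.634 0.000
      vertex 8.369 1.634 15.510
    endloop
  endfacet
  facet normal 0.3234 -0.9462 0.0000
    outer loop
      vertex 3.852 0.090 0.000
      vertex 8.369 1.634 15.510
      vertex 3.852 0.090 15.510
    endloop
  endfacet
  facet normal 0.9812 -0.1928 0.0000
    outer loop
      vertex 8.369 1.634 0.000
      vertex 9.289 6.317 0.000
      vertex 9.289 6.317 15.510
    endloop
  endfacet
  facet normal 0.9812 -0.1928 0.0000
    outer loop
      vertex 8.369 1.634 0.000
      vertex 9.289 6.317 15.510
      vertex 8.369 1.634 15.510
    endloop
  endfacet
endsolid part

The G0 Z moves step by Δz≈1.939 mm. Every layer's G1 loop is the same polygon, so the solid is a straight extrusion of it from z=0 to z≈15.5. Closing with flat bottom and top caps and triangulating gives 20 facets — a regular 6-sided prism (a cylinder approximated with 6 flat sides), circumscribed radius ≈ 4.77 mm, height ≈ 15.5 mm.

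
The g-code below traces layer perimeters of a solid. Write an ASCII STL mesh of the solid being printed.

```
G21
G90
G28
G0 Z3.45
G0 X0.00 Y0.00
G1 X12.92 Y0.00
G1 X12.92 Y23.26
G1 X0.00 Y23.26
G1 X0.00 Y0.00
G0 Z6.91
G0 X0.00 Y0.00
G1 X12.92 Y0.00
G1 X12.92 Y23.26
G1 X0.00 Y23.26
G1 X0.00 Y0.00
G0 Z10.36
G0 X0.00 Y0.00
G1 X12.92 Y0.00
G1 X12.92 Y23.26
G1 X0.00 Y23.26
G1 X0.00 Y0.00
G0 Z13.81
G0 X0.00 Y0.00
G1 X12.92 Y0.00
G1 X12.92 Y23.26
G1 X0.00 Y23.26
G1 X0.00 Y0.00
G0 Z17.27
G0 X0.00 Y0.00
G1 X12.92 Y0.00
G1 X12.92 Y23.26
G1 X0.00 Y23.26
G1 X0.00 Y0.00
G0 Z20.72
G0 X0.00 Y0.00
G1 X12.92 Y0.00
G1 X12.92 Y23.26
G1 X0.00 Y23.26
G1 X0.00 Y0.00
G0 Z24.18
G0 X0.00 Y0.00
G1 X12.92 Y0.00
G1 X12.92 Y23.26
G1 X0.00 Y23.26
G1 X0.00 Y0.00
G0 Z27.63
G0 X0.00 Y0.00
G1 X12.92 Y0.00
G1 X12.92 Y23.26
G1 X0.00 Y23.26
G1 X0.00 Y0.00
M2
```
solid part
  facet normal 0.0000 0.0000 -1.0000
    outer loop
      vertex 12.92 23.26 0.00
      vertex 12.92 0.00 0.00
      vertex 0.00 0.00 0.00
    endloop
  endfacet
  facet normal 0.0000 0.0000 -1.0000
    outer loop
      vertex 0.00 23.26 0.00
      vertex 12.92 23.26 0.00
      vertex 0.00 0.00 0.00
    endloop
  endfacet
  facet normal 0.0000 0.0000 1.0000
    outer loop
      vertex 0.00 0.00 27.63
      vertex 12.92 0.00 27.63
      vertex 12.92 23.26 27.63
    endloop
  endfacet
  facet normal 0.0000 0.0000 1.0000
    outer loop
      vertex 0.00 0.00 27.63
      vertex 12.92 23.26 27.63
      vertex 0.00 23.26 27.63
    endloop
  endfacet
  facet normal 0.0000 -1.0000 0.0000
    outer loop
      vertex 0.00 0.00 0.00
      vertex 12.92 0.00 0.00
      vertex 12.92 0.00 27.63
    endloop
  endfacet
  facet normal 0.0000 -1.0000 0.0000
    outer loop
      vertex 0.00 0.00 0.00
      vertex 12.92 0.00 27.63
      vertex 0.00 0.00 27.63
    endloop
  endfacet
  facet normal 0.0000 1.0000 0.0000
    outer loop
      vertex 12.92 23.26 27.63
      vertex 12.92 23.26 0.00
      vertex 0.00 23.26 0.00
    endloop
  endfacet
  facet normal 0.0000 1.0000 0.0000
    outer loop
      vertex 0.00 23.26 27.63
      vertex 12.92 23.26 27.63
      vertex 0.00 23.26 0.00
    endloop
  endfacet
  facet normal -1.0000 0.0000 0.0000
    outer loop
      vertex 0.00 23.26 27.63
      vertex 0.00 23.26 0.00
      vertex 0.00 0.00 0.00
    endloop
  endfacet
  facet normal -1.0000 0.0000 0.0000
    outer loop
      vertex 0.00 0.00 27.63
      vertex 0.00 23.26 27.63
      vertex 0.00 0.00 0.00
    endloop
  endfacet
  facet normal 1.0000 0.0000 0.0000
    outer loop
      vertex 12.92 0.00 0.00
      vertex 12.92 23.26 0.00
      vertex 12.92 23.26 27.63
    endloop
  endfacet
  facet normal 1.0000 0.0000 0.0000
    outer loop
      vertex 12.92 0.00 0.00
      vertex 12.92 23.26 27.63
      vertex 12.92 0.00 27.63
    endloop
  endfacet
endsolid part

The G0 Z moves step by Δz≈3.45 mm. Every layer's G1 loop is the same polygon, so the solid is a straight extrusion of it from z=0 to z≈27.6. Closing with flat bottom and top caps and triangulating gives 12 facets — a rectangular box, roughly 12.9 × 23.3 mm footprint and 27.6 mm tall.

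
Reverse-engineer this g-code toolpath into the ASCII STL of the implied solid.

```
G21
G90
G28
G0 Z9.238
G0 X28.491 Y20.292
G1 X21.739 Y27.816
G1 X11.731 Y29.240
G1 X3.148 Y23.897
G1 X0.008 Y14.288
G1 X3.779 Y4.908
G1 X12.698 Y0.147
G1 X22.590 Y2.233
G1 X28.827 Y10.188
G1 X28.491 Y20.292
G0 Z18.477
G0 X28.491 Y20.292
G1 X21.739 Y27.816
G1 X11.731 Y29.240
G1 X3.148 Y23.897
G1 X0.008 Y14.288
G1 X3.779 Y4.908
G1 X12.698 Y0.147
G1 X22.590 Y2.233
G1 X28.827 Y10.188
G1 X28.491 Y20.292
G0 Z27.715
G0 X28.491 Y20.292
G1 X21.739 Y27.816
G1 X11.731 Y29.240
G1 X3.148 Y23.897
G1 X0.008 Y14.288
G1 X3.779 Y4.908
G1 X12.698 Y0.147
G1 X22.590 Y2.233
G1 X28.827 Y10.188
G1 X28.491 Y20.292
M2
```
solid part
  facet normal 0.0000 0.0000 -1.0000
    outer loop
      vertex 11.731 29.240 0.000
      vertex 21.739 27.816 0.000
      vertex 28.491 20.292 0.000
    endloop
  endfacet
  facet normal 0.0000 0.0000 -1.0000
    outer loop
      vertex 3.148 23.897 0.000
      vertex 11.731 29.240 0.000
      vertex 28.491 20.292 0.000
    endloop
  endfacet
  facet normal 0.0000 0.0000 -1.0000
    outer loop
      vertex 0.008 14.288 0.000
      vertex 3.148 23.897 0.000
      vertex 28.491 20.292 0.000
    endloop
  endfacet
  facet normal 0.0000 0.0000 -1.0000
    outer loop
      vertex 3.779 4.908 0.000
      vertex 0.008 14.288 0.000
      vertex 28.491 20.292 0.000
    endloop
  endfacet
  facet normal 0.0000 0.0000 -1.0000
    outer loop
      vertex 12.698 0.147 0.000
      vertex 3.779 4.908 0.000
      vertex 28.491 20.292 0.000
    endloop
  endfacet
  facet normal 0.0000 0.0000 -1.0000
    outer loop
      vertex 22.590 2.233 0.000
      vertex 12.698 0.147 0.000
      vertex 28.491 20.292 0.000
    endloop
  endfacet
  facet normal 0.0000 0.0000 -1.0000
    outer loop
      vertex 28.827 10.188 0.000
      vertex 22.590 2.233 0.000
      vertex 28.491 20.292 0.000
    endloop
  endfacet
  facet normal 0.0000 0.0000 1.0000
    outer loop
      vertex 28.491 20.292 27.715
      vertex 21.739 27.816 27.715
      vertex 11.731 29.240 27.715
    endloop
  endfacet
  facet normal 0.0000 0.0000 1.0000
    outer loop
      vertex 28.491 20.292 27.715
      vertex 11.731 29.240 27.715
      vertex 3.148 23.897 27.715
    endloop
  endfacet
  facet normal 0.0000 0.0000 1.0000
    outer loop
      vertex 28.491 20.292 27.715
      vertex 3.148 23.897 27.715
      vertex 0.008 14.288 27.715
    endloop
  endfacet
  facet normal 0.0000 0.0000 1.0000
    outer loop
      vertex 28.491 20.292 27.715
      vertex 0.008 14.288 27.715
      vertex 3.779 4.908 27.715
    endloop
  endfacet
  facet normal 0.0000 0.0000 1.0000
    outer loop
      vertex 28.491 20.292 27.715
      vertex 3.779 4.908 27.715
      vertex 12.698 0.147 27.715
    endloop
  endfacet
  facet normal 0.0000 0.0000 1.0000
    outer loop
      vertex 28.491 20.292 27.715
      vertex 12.698 0.147 27.715
      vertex 22.590 2.233 27.715
    endloop
  endfacet
  facet normal 0.0000 0.0000 1.0000
    outer loop
      vertex 28.491 20.292 27.715
      vertex 22.590 2.233 27.715
      vertex 28.827 10.188 27.715
    endloop
  endfacet
  facet normal 0.7443 0.6679 0.0000
    outer loop
      vertex 28.491 20.292 0.000
      vertex 21.739 27.816 0.000
      vertex 21.739 27.816 27.715
    endloop
  endfacet
  facet normal 0.7443 0.6679 0.0000
    outer loop
      vertex 28.491 20.292 0.000
      vertex 21.739 27.816 27.715
      vertex 28.491 20.292 27.715
    endloop
  endfacet
  facet normal 0.1409 0.9900 0.0000
    outer loop
      vertex 21.739 27.816 0.000
      vertex 11.731 29.240 0.000
      vertex 11.731 29.240 27.715
    endloop
  endfacet
  facet normal 0.1409 0.9900 0.0000
    outer loop
      vertex 21.739 27.816 0.000
      vertex 11.731 29.240 27.715
      vertex 21.739 27.816 27.715
    endloop
  endfacet
  facet normal -0.5285 0.8489 0.0000
    outer loop
      vertex 11.731 29.240 0.000
      vertex 3.148 23.897 0.000
      vertex 3.148 23.897 27.715
    endloop
  endfacet
  facet normal -0.5285 0.8489 0.0000
    outer loop
      vertex 11.731 29.240 0.000
      vertex 3.148 23.897 27.715
      vertex 11.731 29.240 27.715
    endloop
  endfacet
  facet normal -0.9505 0.3106 0.0000
    outer loop
      vertex 3.148 23.897 0.000
      vertex 0.008 14.288 0.000
      vertex 0.008 14.288 27.715
    endloop
  endfacet
  facet normal -0.9505 0.3106 0.0000
    outer loop
      vertex 3.148 23.897 0.000
      vertex 0.008 14.288 27.715
      vertex 3.148 23.897 27.715
    endloop
  endfacet
  facet normal -0.9278 -0.3730 0.0000
    outer loop
      vertex 0.008 14.288 0.000
      vertex 3.779 4.908 0.000
      vertex 3.779 4.908 27.715
    endloop
  endfacet
  facet normal -0.9278 -0.3730 0.0000
    outer loop
      vertex 0.008 14.288 0.000
      vertex 3.779 4.908 27.715
      vertex 0.008 14.288 27.715
    endloop
  endfacet
  facet normal -0.4709 -0.8822 0.0000
    outer loop
      vertex 3.779 4.908 0.000
      vertex 12.698 0.147 0.000
      vertex 12.698 0.147 27.715
    endloop
  endfacet
  facet normal -0.4709 -0.8822 0.0000
    outer loop
      vertex 3.779 4.908 0.000
      vertex 12.698 0.147 27.715
      vertex 3.779 4.908 27.715
    endloop
  endfacet
  facet normal 0.2063 -0.9785 0.0000
    outer loop
      vertex 12.698 0.147 0.000
      vertex 22.590 2.233 0.000
      vertex 22.590 2.233 27.715
    endloop
  endfacet
  facet normal 0.2063 -0.9785 0.0000
    outer loop
      vertex 12.698 0.147 0.000
      vertex 22.590 2.233 27.715
      vertex 12.698 0.147 27.715
    endloop
  endfacet
  facet normal 0.7870 -0.6170 0.0000
    outer loop
      vertex 22.590 2.233 0.000
      vertex 28.827 10.188 0.000
      vertex 28.827 10.188 27.715
    endloop
  endfacet
  facet normal 0.7870 -0.6170 0.0000
    outer loop
      vertex 22.590 2.233 0.000
      vertex 28.827 10.188 27.715
      vertex 22.590 2.233 27.715
    endloop
  endfacet
  facet normal 0.9994 0.0332 0.0000
    outer loop
      vertex 28.827 10.188 0.000
      vertex 28.491 20.292 0.000
      vertex 28.491 20.292 27.715
    endloop
  endfacet
  facet normal 0.9994 0.0332 0.0000
    outer loop
      vertex 28.827 10.188 0.000
      vertex 28.491 20.292 27.715
      vertex 28.827 10.188 27.715
    endloop
  endfacet
endsolid part

The G0 Z moves step by Δz≈9.238 mm. Every layer's G1 loop is the same polygon, so the solid is a straight extrusion of it from z=0 to z≈27.7. Closing with flat bottom and top caps and triangulating gives 32 facets — a regular 9-sided prism (a cylinder approximated with 9 flat sides), circumscribed radius ≈ 14.8 mm, height ≈ 27.7 mm.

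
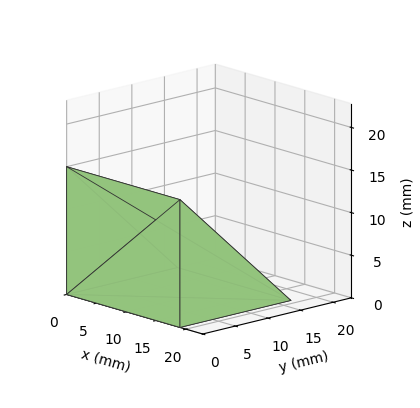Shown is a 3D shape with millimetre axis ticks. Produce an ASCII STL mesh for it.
Reading the render: the shape is a wedge (ramp): 19 × 17 mm base, rising to 15 mm along the y=0 edge and sloping linearly to z=0 at y=17 (dimensions read to the nearest mm from the axis ticks). For the STL, each face is triangulated and given an outward normal.

solid part
  facet normal 0.0000 0.0000 -1.0000
    outer loop
      vertex 19.000 17.000 0.000
      vertex 19.000 0.000 0.000
      vertex 0.000 0.000 0.000
    endloop
  endfacet
  facet normal 0.0000 0.0000 -1.0000
    outer loop
      vertex 0.000 17.000 0.000
      vertex 19.000 17.000 0.000
      vertex 0.000 0.000 0.000
    endloop
  endfacet
  facet normal 0.0000 -1.0000 0.0000
    outer loop
      vertex 0.000 0.000 0.000
      vertex 19.000 0.000 0.000
      vertex 19.000 0.000 15.000
    endloop
  endfacet
  facet normal 0.0000 -1.0000 0.0000
    outer loop
      vertex 0.000 0.000 0.000
      vertex 19.000 0.000 15.000
      vertex 0.000 0.000 15.000
    endloop
  endfacet
  facet normal 0.0000 0.6616 0.7498
    outer loop
      vertex 0.000 0.000 15.000
      vertex 19.000 0.000 15.000
      vertex 19.000 17.000 0.000
    endloop
  endfacet
  facet normal 0.0000 0.6616 0.7498
    outer loop
      vertex 0.000 0.000 15.000
      vertex 19.000 17.000 0.000
      vertex 0.000 17.000 0.000
    endloop
  endfacet
  facet normal -1.0000 0.0000 0.0000
    outer loop
      vertex 0.000 0.000 15.000
      vertex 0.000 17.000 0.000
      vertex 0.000 0.000 0.000
    endloop
  endfacet
  facet normal 1.0000 0.0000 0.0000
    outer loop
      vertex 19.000 0.000 0.000
      vertex 19.000 17.000 0.000
      vertex 19.000 0.000 15.000
    endloop
  endfacet
endsolid part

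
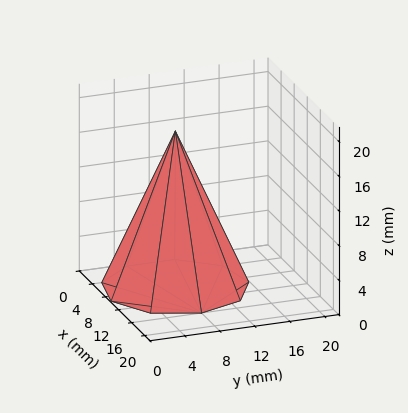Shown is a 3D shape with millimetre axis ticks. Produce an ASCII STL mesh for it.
Reading the render: the shape is a regular 9-sided pyramid, base circumscribed radius ≈ 8 mm, apex at z ≈ 18 mm (dimensions read to the nearest mm from the axis ticks). For the STL, each face is triangulated and given an outward normal.

solid part
  facet normal 0.0000 0.0000 -1.0000
    outer loop
      vertex 9.389 15.878 0.000
      vertex 14.128 13.142 0.000
      vertex 16.000 8.000 0.000
    endloop
  endfacet
  facet normal 0.0000 0.0000 -1.0000
    outer loop
      vertex 4.000 14.928 0.000
      vertex 9.389 15.878 0.000
      vertex 16.000 8.000 0.000
    endloop
  endfacet
  facet normal 0.0000 0.0000 -1.0000
    outer loop
      vertex 0.482 10.736 0.000
      vertex 4.000 14.928 0.000
      vertex 16.000 8.000 0.000
    endloop
  endfacet
  facet normal 0.0000 0.0000 -1.0000
    outer loop
      vertex 0.482 5.264 0.000
      vertex 0.482 10.736 0.000
      vertex 16.000 8.000 0.000
    endloop
  endfacet
  facet normal 0.0000 0.0000 -1.0000
    outer loop
      vertex 4.000 1.072 0.000
      vertex 0.482 5.264 0.000
      vertex 16.000 8.000 0.000
    endloop
  endfacet
  facet normal 0.0000 0.0000 -1.0000
    outer loop
      vertex 9.389 0.122 0.000
      vertex 4.000 1.072 0.000
      vertex 16.000 8.000 0.000
    endloop
  endfacet
  facet normal 0.0000 0.0000 -1.0000
    outer loop
      vertex 14.128 2.858 0.000
      vertex 9.389 0.122 0.000
      vertex 16.000 8.000 0.000
    endloop
  endfacet
  facet normal 0.8671 0.3157 0.3854
    outer loop
      vertex 16.000 8.000 0.000
      vertex 14.128 13.142 0.000
      vertex 8.000 8.000 18.000
    endloop
  endfacet
  facet normal 0.4614 0.7991 0.3854
    outer loop
      vertex 14.128 13.142 0.000
      vertex 9.389 15.878 0.000
      vertex 8.000 8.000 18.000
    endloop
  endfacet
  facet normal -0.1602 0.9088 0.3854
    outer loop
      vertex 9.389 15.878 0.000
      vertex 4.000 14.928 0.000
      vertex 8.000 8.000 18.000
    endloop
  endfacet
  facet normal -0.7068 0.5932 0.3854
    outer loop
      vertex 4.000 14.928 0.000
      vertex 0.482 10.736 0.000
      vertex 8.000 8.000 18.000
    endloop
  endfacet
  facet normal -0.9227 0.0000 0.3854
    outer loop
      vertex 0.482 10.736 0.000
      vertex 0.482 5.264 0.000
      vertex 8.000 8.000 18.000
    endloop
  endfacet
  facet normal -0.7068 -0.5932 0.3854
    outer loop
      vertex 0.482 5.264 0.000
      vertex 4.000 1.072 0.000
      vertex 8.000 8.000 18.000
    endloop
  endfacet
  facet normal -0.1602 -0.9088 0.3854
    outer loop
      vertex 4.000 1.072 0.000
      vertex 9.389 0.122 0.000
      vertex 8.000 8.000 18.000
    endloop
  endfacet
  facet normal 0.4614 -0.7991 0.3854
    outer loop
      vertex 9.389 0.122 0.000
      vertex 14.128 2.858 0.000
      vertex 8.000 8.000 18.000
    endloop
  endfacet
  facet normal 0.8671 -0.3157 0.3854
    outer loop
      vertex 14.128 2.858 0.000
      vertex 16.000 8.000 0.000
      vertex 8.000 8.000 18.000
    endloop
  endfacet
endsolid part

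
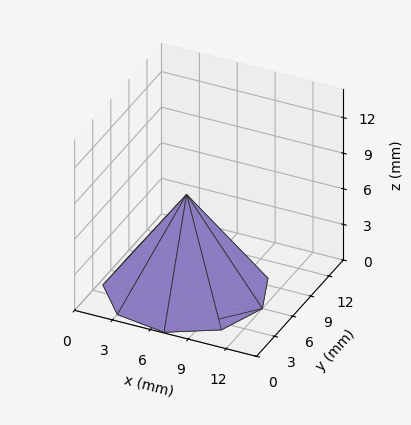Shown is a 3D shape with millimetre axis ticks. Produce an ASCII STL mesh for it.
Reading the render: the shape is a regular 9-sided pyramid, base circumscribed radius ≈ 6 mm, apex at z ≈ 8 mm (dimensions read to the nearest mm from the axis ticks). For the STL, each face is triangulated and given an outward normal.

solid part
  facet normal 0.0000 0.0000 -1.0000
    outer loop
      vertex 7.04 11.91 0.00
      vertex 10.60 9.86 0.00
      vertex 12.00 6.00 0.00
    endloop
  endfacet
  facet normal 0.0000 0.0000 -1.0000
    outer loop
      vertex 3.00 11.20 0.00
      vertex 7.04 11.91 0.00
      vertex 12.00 6.00 0.00
    endloop
  endfacet
  facet normal 0.0000 0.0000 -1.0000
    outer loop
      vertex 0.36 8.05 0.00
      vertex 3.00 11.20 0.00
      vertex 12.00 6.00 0.00
    endloop
  endfacet
  facet normal 0.0000 0.0000 -1.0000
    outer loop
      vertex 0.36 3.95 0.00
      vertex 0.36 8.05 0.00
      vertex 12.00 6.00 0.00
    endloop
  endfacet
  facet normal 0.0000 0.0000 -1.0000
    outer loop
      vertex 3.00 0.80 0.00
      vertex 0.36 3.95 0.00
      vertex 12.00 6.00 0.00
    endloop
  endfacet
  facet normal 0.0000 0.0000 -1.0000
    outer loop
      vertex 7.04 0.09 0.00
      vertex 3.00 0.80 0.00
      vertex 12.00 6.00 0.00
    endloop
  endfacet
  facet normal 0.0000 0.0000 -1.0000
    outer loop
      vertex 10.60 2.14 0.00
      vertex 7.04 0.09 0.00
      vertex 12.00 6.00 0.00
    endloop
  endfacet
  facet normal 0.7683 0.2787 0.5762
    outer loop
      vertex 12.00 6.00 0.00
      vertex 10.60 9.86 0.00
      vertex 6.00 6.00 8.00
    endloop
  endfacet
  facet normal 0.4078 0.7082 0.5762
    outer loop
      vertex 10.60 9.86 0.00
      vertex 7.04 11.91 0.00
      vertex 6.00 6.00 8.00
    endloop
  endfacet
  facet normal -0.1415 0.8049 0.5763
    outer loop
      vertex 7.04 11.91 0.00
      vertex 3.00 11.20 0.00
      vertex 6.00 6.00 8.00
    endloop
  endfacet
  facet normal -0.6264 0.5250 0.5762
    outer loop
      vertex 3.00 11.20 0.00
      vertex 0.36 8.05 0.00
      vertex 6.00 6.00 8.00
    endloop
  endfacet
  facet normal -0.8173 0.0000 0.5762
    outer loop
      vertex 0.36 8.05 0.00
      vertex 0.36 3.95 0.00
      vertex 6.00 6.00 8.00
    endloop
  endfacet
  facet normal -0.6264 -0.5250 0.5762
    outer loop
      vertex 0.36 3.95 0.00
      vertex 3.00 0.80 0.00
      vertex 6.00 6.00 8.00
    endloop
  endfacet
  facet normal -0.1415 -0.8049 0.5763
    outer loop
      vertex 3.00 0.80 0.00
      vertex 7.04 0.09 0.00
      vertex 6.00 6.00 8.00
    endloop
  endfacet
  facet normal 0.4078 -0.7082 0.5762
    outer loop
      vertex 7.04 0.09 0.00
      vertex 10.60 2.14 0.00
      vertex 6.00 6.00 8.00
    endloop
  endfacet
  facet normal 0.7683 -0.2787 0.5762
    outer loop
      vertex 10.60 2.14 0.00
      vertex 12.00 6.00 0.00
      vertex 6.00 6.00 8.00
    endloop
  endfacet
endsolid part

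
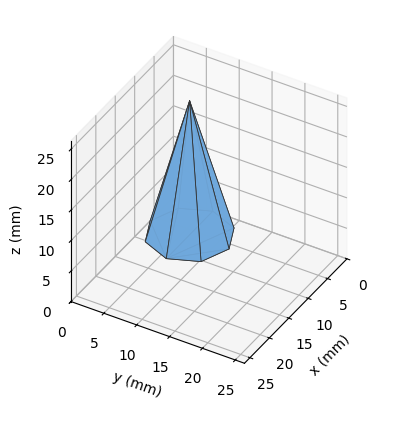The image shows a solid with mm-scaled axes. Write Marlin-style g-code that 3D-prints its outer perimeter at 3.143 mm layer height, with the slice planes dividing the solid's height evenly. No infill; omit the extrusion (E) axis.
Reading the render: the shape is a regular 8-sided pyramid, base circumscribed radius ≈ 6 mm, apex at z ≈ 22 mm (dimensions read to the nearest mm from the axis ticks). For the g-code, the solid's height is divided into equal slices at the stated Δz and each level perimeter traced with G1 moves after a G0 lift.

; perimeter-only toolpath
G21 ; units = mm
G90 ; absolute positioning
G28 ; home
; layer 1
G0 Z3.143
G0 X11.143 Y6.000
G1 X9.637 Y9.637
G1 X6.000 Y11.143
G1 X2.363 Y9.637
G1 X0.857 Y6.000
G1 X2.363 Y2.363
G1 X6.000 Y0.857
G1 X9.637 Y2.363
G1 X11.143 Y6.000
; layer 2
G0 Z6.286
G0 X10.286 Y6.000
G1 X9.031 Y9.031
G1 X6.000 Y10.286
G1 X2.969 Y9.031
G1 X1.714 Y6.000
G1 X2.969 Y2.969
G1 X6.000 Y1.714
G1 X9.031 Y2.969
G1 X10.286 Y6.000
; layer 3
G0 Z9.429
G0 X9.429 Y6.000
G1 X8.425 Y8.425
G1 X6.000 Y9.429
G1 X3.575 Y8.425
G1 X2.571 Y6.000
G1 X3.575 Y3.575
G1 X6.000 Y2.571
G1 X8.425 Y3.575
G1 X9.429 Y6.000
; layer 4
G0 Z12.571
G0 X8.571 Y6.000
G1 X7.818 Y7.818
G1 X6.000 Y8.571
G1 X4.182 Y7.818
G1 X3.429 Y6.000
G1 X4.182 Y4.182
G1 X6.000 Y3.429
G1 X7.818 Y4.182
G1 X8.571 Y6.000
; layer 5
G0 Z15.714
G0 X7.714 Y6.000
G1 X7.212 Y7.212
G1 X6.000 Y7.714
G1 X4.788 Y7.212
G1 X4.286 Y6.000
G1 X4.788 Y4.788
G1 X6.000 Y4.286
G1 X7.212 Y4.788
G1 X7.714 Y6.000
; layer 6
G0 Z18.857
G0 X6.857 Y6.000
G1 X6.606 Y6.606
G1 X6.000 Y6.857
G1 X5.394 Y6.606
G1 X5.143 Y6.000
G1 X5.394 Y5.394
G1 X6.000 Y5.143
G1 X6.606 Y5.394
G1 X6.857 Y6.000
M2 ; end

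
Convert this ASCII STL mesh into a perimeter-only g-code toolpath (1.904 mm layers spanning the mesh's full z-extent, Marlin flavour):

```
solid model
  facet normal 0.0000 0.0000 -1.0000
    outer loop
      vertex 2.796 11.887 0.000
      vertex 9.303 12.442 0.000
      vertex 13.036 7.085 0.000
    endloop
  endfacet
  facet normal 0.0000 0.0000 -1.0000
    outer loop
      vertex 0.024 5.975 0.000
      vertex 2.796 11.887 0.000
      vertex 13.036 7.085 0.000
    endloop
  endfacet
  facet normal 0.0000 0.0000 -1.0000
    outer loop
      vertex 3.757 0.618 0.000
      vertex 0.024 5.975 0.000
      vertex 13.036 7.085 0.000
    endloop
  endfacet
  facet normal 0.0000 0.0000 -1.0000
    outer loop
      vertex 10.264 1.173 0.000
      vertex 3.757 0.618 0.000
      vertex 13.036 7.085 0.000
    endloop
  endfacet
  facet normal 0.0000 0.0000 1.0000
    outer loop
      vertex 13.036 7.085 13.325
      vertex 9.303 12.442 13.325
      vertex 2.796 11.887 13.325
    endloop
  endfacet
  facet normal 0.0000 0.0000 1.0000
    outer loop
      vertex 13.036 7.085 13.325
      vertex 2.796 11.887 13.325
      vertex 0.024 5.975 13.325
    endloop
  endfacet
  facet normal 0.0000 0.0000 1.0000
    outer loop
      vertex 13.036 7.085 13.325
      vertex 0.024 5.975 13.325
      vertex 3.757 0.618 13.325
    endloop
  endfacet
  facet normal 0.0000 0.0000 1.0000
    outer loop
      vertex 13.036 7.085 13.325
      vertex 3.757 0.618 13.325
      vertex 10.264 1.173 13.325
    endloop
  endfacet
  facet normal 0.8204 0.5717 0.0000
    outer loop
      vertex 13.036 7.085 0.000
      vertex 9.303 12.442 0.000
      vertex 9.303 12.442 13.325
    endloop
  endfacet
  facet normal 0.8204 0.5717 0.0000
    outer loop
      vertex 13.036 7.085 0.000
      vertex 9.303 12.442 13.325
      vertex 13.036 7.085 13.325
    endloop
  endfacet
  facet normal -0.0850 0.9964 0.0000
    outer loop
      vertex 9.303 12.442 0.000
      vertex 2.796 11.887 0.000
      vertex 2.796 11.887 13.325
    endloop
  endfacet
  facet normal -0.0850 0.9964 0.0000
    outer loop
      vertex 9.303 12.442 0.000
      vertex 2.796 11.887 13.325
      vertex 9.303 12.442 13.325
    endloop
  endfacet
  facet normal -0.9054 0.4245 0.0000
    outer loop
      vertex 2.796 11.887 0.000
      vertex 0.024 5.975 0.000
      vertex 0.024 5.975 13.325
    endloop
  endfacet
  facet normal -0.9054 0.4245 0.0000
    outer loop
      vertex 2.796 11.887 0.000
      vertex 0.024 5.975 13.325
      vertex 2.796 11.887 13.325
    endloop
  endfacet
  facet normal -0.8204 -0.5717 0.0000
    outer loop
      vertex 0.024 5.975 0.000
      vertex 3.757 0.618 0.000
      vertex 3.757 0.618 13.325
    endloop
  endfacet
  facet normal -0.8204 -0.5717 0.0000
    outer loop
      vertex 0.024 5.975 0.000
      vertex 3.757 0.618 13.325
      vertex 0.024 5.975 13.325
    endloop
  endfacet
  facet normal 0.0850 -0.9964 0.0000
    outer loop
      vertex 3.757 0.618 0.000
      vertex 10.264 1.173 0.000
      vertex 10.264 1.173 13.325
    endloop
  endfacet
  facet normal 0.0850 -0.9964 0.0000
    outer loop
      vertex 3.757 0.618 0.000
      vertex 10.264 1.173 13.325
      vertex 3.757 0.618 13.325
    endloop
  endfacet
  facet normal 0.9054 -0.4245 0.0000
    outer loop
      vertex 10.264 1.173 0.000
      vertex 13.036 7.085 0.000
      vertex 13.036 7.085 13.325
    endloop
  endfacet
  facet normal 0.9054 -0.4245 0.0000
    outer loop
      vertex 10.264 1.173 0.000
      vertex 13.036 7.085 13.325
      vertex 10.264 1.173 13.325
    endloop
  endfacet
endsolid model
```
; perimeter-only toolpath
G21 ; units = mm
G90 ; absolute positioning
G28 ; home
; layer 1
G0 Z1.904
G0 X13.036 Y7.085
G1 X9.303 Y12.442
G1 X2.796 Y11.887
G1 X0.024 Y5.975
G1 X3.757 Y0.618
G1 X10.264 Y1.173
G1 X13.036 Y7.085
; layer 2
G0 Z3.807
G0 X13.036 Y7.085
G1 X9.303 Y12.442
G1 X2.796 Y11.887
G1 X0.024 Y5.975
G1 X3.757 Y0.618
G1 X10.264 Y1.173
G1 X13.036 Y7.085
; layer 3
G0 Z5.711
G0 X13.036 Y7.085
G1 X9.303 Y12.442
G1 X2.796 Y11.887
G1 X0.024 Y5.975
G1 X3.757 Y0.618
G1 X10.264 Y1.173
G1 X13.036 Y7.085
; layer 4
G0 Z7.614
G0 X13.036 Y7.085
G1 X9.303 Y12.442
G1 X2.796 Y11.887
G1 X0.024 Y5.975
G1 X3.757 Y0.618
G1 X10.264 Y1.173
G1 X13.036 Y7.085
; layer 5
G0 Z9.518
G0 X13.036 Y7.085
G1 X9.303 Y12.442
G1 X2.796 Y11.887
G1 X0.024 Y5.975
G1 X3.757 Y0.618
G1 X10.264 Y1.173
G1 X13.036 Y7.085
; layer 6
G0 Z11.421
G0 X13.036 Y7.085
G1 X9.303 Y12.442
G1 X2.796 Y11.887
G1 X0.024 Y5.975
G1 X3.757 Y0.618
G1 X10.264 Y1.173
G1 X13.036 Y7.085
; layer 7
G0 Z13.325
G0 X13.036 Y7.085
G1 X9.303 Y12.442
G1 X2.796 Y11.887
G1 X0.024 Y5.975
G1 X3.757 Y0.618
G1 X10.264 Y1.173
G1 X13.036 Y7.085
M2 ; end

The solid is a regular 6-sided prism (a cylinder approximated with 6 flat sides), circumscribed radius ≈ 6.53 mm, height ≈ 13.3 mm. Slicing at Δz = 1.904 mm — 7 equal slices spanning the solid's height, so layer i sits at z = i·h/7 — gives 7 non-empty perimeters. Each is a 6-segment closed polygon; G0 lifts to the layer z and rapids to the start vertex, then G1 traces the edges.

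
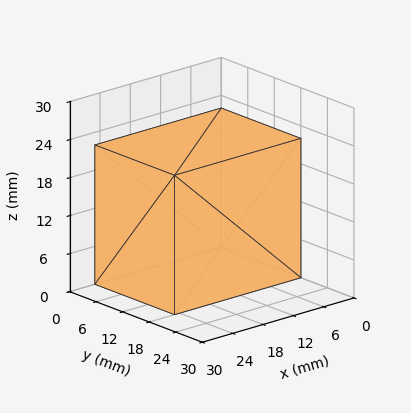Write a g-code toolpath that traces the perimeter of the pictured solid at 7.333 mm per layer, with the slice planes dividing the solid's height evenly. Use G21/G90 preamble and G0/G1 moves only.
Reading the render: the shape is a rectangular box, roughly 25 × 18 mm footprint and 22 mm tall (dimensions read to the nearest mm from the axis ticks). For the g-code, the solid's height is divided into equal slices at the stated Δz and each level perimeter traced with G1 moves after a G0 lift.

; perimeter-only toolpath
G21 ; units = mm
G90 ; absolute positioning
G28 ; home
; layer 1
G0 Z7.333
G0 X0.000 Y0.000
G1 X25.000 Y0.000
G1 X25.000 Y18.000
G1 X0.000 Y18.000
G1 X0.000 Y0.000
; layer 2
G0 Z14.667
G0 X0.000 Y0.000
G1 X25.000 Y0.000
G1 X25.000 Y18.000
G1 X0.000 Y18.000
G1 X0.000 Y0.000
; layer 3
G0 Z22.000
G0 X0.000 Y0.000
G1 X25.000 Y0.000
G1 X25.000 Y18.000
G1 X0.000 Y18.000
G1 X0.000 Y0.000
M2 ; end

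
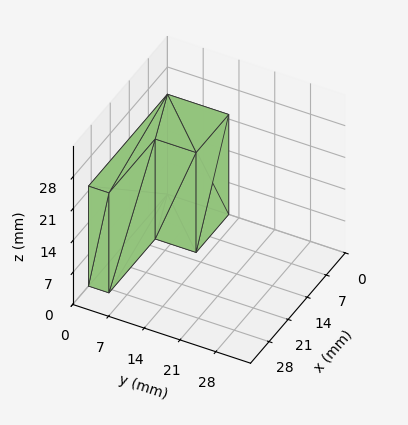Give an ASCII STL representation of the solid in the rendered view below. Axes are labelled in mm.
Reading the render: the shape is an L-shaped prism: outer 29 × 12 mm, arm thicknesses ≈ 4 mm (horizontal) and 12 mm (vertical), extruded 22 mm in z (dimensions read to the nearest mm from the axis ticks). For the STL, each face is triangulated and given an outward normal.

solid part
  facet normal 0.0000 0.0000 -1.0000
    outer loop
      vertex 29.000 4.000 0.000
      vertex 29.000 0.000 0.000
      vertex 0.000 0.000 0.000
    endloop
  endfacet
  facet normal 0.0000 0.0000 -1.0000
    outer loop
      vertex 12.000 4.000 0.000
      vertex 29.000 4.000 0.000
      vertex 0.000 0.000 0.000
    endloop
  endfacet
  facet normal 0.0000 0.0000 -1.0000
    outer loop
      vertex 12.000 12.000 0.000
      vertex 12.000 4.000 0.000
      vertex 0.000 0.000 0.000
    endloop
  endfacet
  facet normal 0.0000 0.0000 -1.0000
    outer loop
      vertex 0.000 12.000 0.000
      vertex 12.000 12.000 0.000
      vertex 0.000 0.000 0.000
    endloop
  endfacet
  facet normal 0.0000 0.0000 1.0000
    outer loop
      vertex 0.000 0.000 22.000
      vertex 29.000 0.000 22.000
      vertex 29.000 4.000 22.000
    endloop
  endfacet
  facet normal 0.0000 0.0000 1.0000
    outer loop
      vertex 0.000 0.000 22.000
      vertex 29.000 4.000 22.000
      vertex 12.000 4.000 22.000
    endloop
  endfacet
  facet normal 0.0000 0.0000 1.0000
    outer loop
      vertex 0.000 0.000 22.000
      vertex 12.000 4.000 22.000
      vertex 12.000 12.000 22.000
    endloop
  endfacet
  facet normal 0.0000 0.0000 1.0000
    outer loop
      vertex 0.000 0.000 22.000
      vertex 12.000 12.000 22.000
      vertex 0.000 12.000 22.000
    endloop
  endfacet
  facet normal 0.0000 -1.0000 0.0000
    outer loop
      vertex 0.000 0.000 0.000
      vertex 29.000 0.000 0.000
      vertex 29.000 0.000 22.000
    endloop
  endfacet
  facet normal 0.0000 -1.0000 0.0000
    outer loop
      vertex 0.000 0.000 0.000
      vertex 29.000 0.000 22.000
      vertex 0.000 0.000 22.000
    endloop
  endfacet
  facet normal 1.0000 0.0000 0.0000
    outer loop
      vertex 29.000 0.000 0.000
      vertex 29.000 4.000 0.000
      vertex 29.000 4.000 22.000
    endloop
  endfacet
  facet normal 1.0000 0.0000 0.0000
    outer loop
      vertex 29.000 0.000 0.000
      vertex 29.000 4.000 22.000
      vertex 29.000 0.000 22.000
    endloop
  endfacet
  facet normal 0.0000 1.0000 0.0000
    outer loop
      vertex 29.000 4.000 0.000
      vertex 12.000 4.000 0.000
      vertex 12.000 4.000 22.000
    endloop
  endfacet
  facet normal 0.0000 1.0000 0.0000
    outer loop
      vertex 29.000 4.000 0.000
      vertex 12.000 4.000 22.000
      vertex 29.000 4.000 22.000
    endloop
  endfacet
  facet normal 1.0000 0.0000 0.0000
    outer loop
      vertex 12.000 4.000 0.000
      vertex 12.000 12.000 0.000
      vertex 12.000 12.000 22.000
    endloop
  endfacet
  facet normal 1.0000 0.0000 0.0000
    outer loop
      vertex 12.000 4.000 0.000
      vertex 12.000 12.000 22.000
      vertex 12.000 4.000 22.000
    endloop
  endfacet
  facet normal 0.0000 1.0000 0.0000
    outer loop
      vertex 12.000 12.000 0.000
      vertex 0.000 12.000 0.000
      vertex 0.000 12.000 22.000
    endloop
  endfacet
  facet normal 0.0000 1.0000 0.0000
    outer loop
      vertex 12.000 12.000 0.000
      vertex 0.000 12.000 22.000
      vertex 12.000 12.000 22.000
    endloop
  endfacet
  facet normal -1.0000 0.0000 0.0000
    outer loop
      vertex 0.000 12.000 0.000
      vertex 0.000 0.000 0.000
      vertex 0.000 0.000 22.000
    endloop
  endfacet
  facet normal -1.0000 0.0000 0.0000
    outer loop
      vertex 0.000 12.000 0.000
      vertex 0.000 0.000 22.000
      vertex 0.000 12.000 22.000
    endloop
  endfacet
endsolid part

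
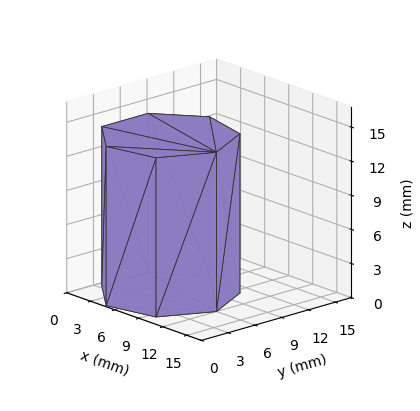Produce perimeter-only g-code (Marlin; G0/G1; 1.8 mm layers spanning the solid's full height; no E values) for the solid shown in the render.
Reading the render: the shape is a regular 7-sided prism (a cylinder approximated with 7 flat sides), circumscribed radius ≈ 6 mm, height ≈ 14 mm (dimensions read to the nearest mm from the axis ticks). For the g-code, the solid's height is divided into equal slices at the stated Δz and each level perimeter traced with G1 moves after a G0 lift.

; perimeter-only toolpath
G21 ; units = mm
G90 ; absolute positioning
G28 ; home
; layer 1
G0 Z1.8
G0 X12.0 Y6.0
G1 X9.7 Y10.7
G1 X4.7 Y11.8
G1 X0.6 Y8.6
G1 X0.6 Y3.4
G1 X4.7 Y0.2
G1 X9.7 Y1.3
G1 X12.0 Y6.0
; layer 2
G0 Z3.5
G0 X12.0 Y6.0
G1 X9.7 Y10.7
G1 X4.7 Y11.8
G1 X0.6 Y8.6
G1 X0.6 Y3.4
G1 X4.7 Y0.2
G1 X9.7 Y1.3
G1 X12.0 Y6.0
; layer 3
G0 Z5.2
G0 X12.0 Y6.0
G1 X9.7 Y10.7
G1 X4.7 Y11.8
G1 X0.6 Y8.6
G1 X0.6 Y3.4
G1 X4.7 Y0.2
G1 X9.7 Y1.3
G1 X12.0 Y6.0
; layer 4
G0 Z7.0
G0 X12.0 Y6.0
G1 X9.7 Y10.7
G1 X4.7 Y11.8
G1 X0.6 Y8.6
G1 X0.6 Y3.4
G1 X4.7 Y0.2
G1 X9.7 Y1.3
G1 X12.0 Y6.0
; layer 5
G0 Z8.8
G0 X12.0 Y6.0
G1 X9.7 Y10.7
G1 X4.7 Y11.8
G1 X0.6 Y8.6
G1 X0.6 Y3.4
G1 X4.7 Y0.2
G1 X9.7 Y1.3
G1 X12.0 Y6.0
; layer 6
G0 Z10.5
G0 X12.0 Y6.0
G1 X9.7 Y10.7
G1 X4.7 Y11.8
G1 X0.6 Y8.6
G1 X0.6 Y3.4
G1 X4.7 Y0.2
G1 X9.7 Y1.3
G1 X12.0 Y6.0
; layer 7
G0 Z12.2
G0 X12.0 Y6.0
G1 X9.7 Y10.7
G1 X4.7 Y11.8
G1 X0.6 Y8.6
G1 X0.6 Y3.4
G1 X4.7 Y0.2
G1 X9.7 Y1.3
G1 X12.0 Y6.0
; layer 8
G0 Z14.0
G0 X12.0 Y6.0
G1 X9.7 Y10.7
G1 X4.7 Y11.8
G1 X0.6 Y8.6
G1 X0.6 Y3.4
G1 X4.7 Y0.2
G1 X9.7 Y1.3
G1 X12.0 Y6.0
M2 ; end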